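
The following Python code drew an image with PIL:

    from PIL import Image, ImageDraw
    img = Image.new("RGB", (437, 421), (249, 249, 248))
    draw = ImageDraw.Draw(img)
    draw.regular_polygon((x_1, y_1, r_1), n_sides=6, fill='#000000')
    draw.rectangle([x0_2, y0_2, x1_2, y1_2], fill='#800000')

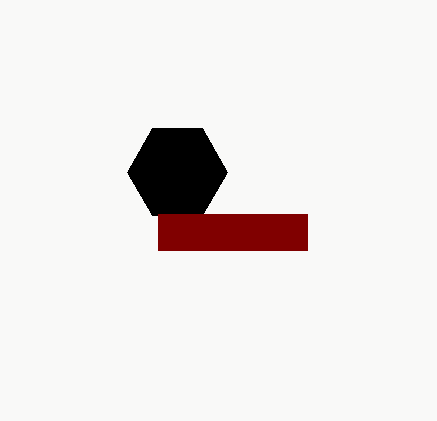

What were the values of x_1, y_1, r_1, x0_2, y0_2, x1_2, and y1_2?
x_1 = 177, y_1 = 172, r_1 = 50, x0_2 = 158, y0_2 = 214, x1_2 = 307, y1_2 = 250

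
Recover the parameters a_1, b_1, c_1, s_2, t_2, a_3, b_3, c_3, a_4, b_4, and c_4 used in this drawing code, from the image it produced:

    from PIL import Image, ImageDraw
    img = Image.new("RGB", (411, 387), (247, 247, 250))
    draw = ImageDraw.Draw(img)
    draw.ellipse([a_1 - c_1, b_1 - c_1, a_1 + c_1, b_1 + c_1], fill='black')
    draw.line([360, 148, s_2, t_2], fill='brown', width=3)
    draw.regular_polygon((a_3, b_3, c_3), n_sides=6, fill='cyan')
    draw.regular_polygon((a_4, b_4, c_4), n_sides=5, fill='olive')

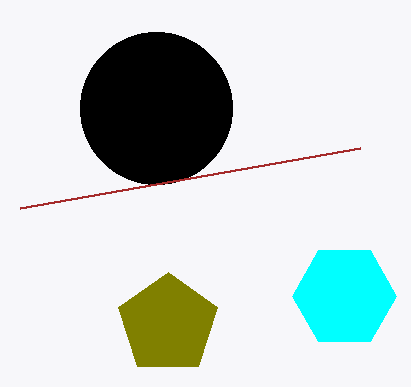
a_1 = 156, b_1 = 108, c_1 = 76, s_2 = 20, t_2 = 208, a_3 = 344, b_3 = 296, c_3 = 52, a_4 = 168, b_4 = 324, c_4 = 52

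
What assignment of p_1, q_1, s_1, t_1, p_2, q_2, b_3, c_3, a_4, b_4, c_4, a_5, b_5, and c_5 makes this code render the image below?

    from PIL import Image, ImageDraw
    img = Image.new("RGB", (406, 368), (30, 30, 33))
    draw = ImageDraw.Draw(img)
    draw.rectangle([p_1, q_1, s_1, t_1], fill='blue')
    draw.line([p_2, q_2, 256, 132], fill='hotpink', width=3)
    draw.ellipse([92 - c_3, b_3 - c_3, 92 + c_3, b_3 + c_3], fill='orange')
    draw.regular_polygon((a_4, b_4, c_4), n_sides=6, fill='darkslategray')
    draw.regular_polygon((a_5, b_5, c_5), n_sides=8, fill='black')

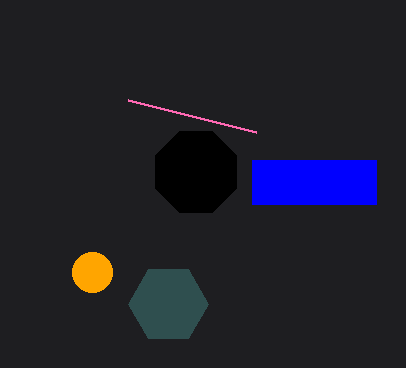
p_1 = 252
q_1 = 160
s_1 = 376
t_1 = 204
p_2 = 128
q_2 = 100
b_3 = 272
c_3 = 20
a_4 = 168
b_4 = 304
c_4 = 40
a_5 = 196
b_5 = 172
c_5 = 44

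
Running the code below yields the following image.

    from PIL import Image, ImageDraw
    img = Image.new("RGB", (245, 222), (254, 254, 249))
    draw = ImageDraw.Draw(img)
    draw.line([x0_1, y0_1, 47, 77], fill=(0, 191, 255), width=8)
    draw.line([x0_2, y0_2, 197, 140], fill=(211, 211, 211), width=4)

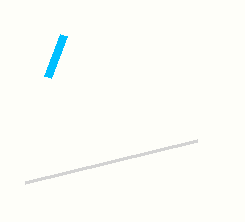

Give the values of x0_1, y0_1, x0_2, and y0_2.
x0_1 = 63; y0_1 = 35; x0_2 = 25; y0_2 = 182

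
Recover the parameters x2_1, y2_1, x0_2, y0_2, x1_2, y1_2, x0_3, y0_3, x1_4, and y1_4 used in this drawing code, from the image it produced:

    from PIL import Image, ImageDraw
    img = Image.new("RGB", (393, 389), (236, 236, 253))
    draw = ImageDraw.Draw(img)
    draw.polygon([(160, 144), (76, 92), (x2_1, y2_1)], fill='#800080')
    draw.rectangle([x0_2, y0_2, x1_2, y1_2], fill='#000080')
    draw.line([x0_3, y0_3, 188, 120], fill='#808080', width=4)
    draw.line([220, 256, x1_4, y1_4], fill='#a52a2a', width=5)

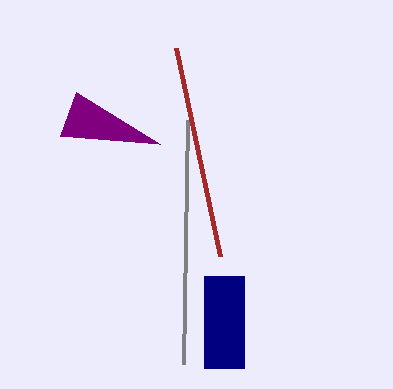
x2_1 = 60
y2_1 = 136
x0_2 = 204
y0_2 = 276
x1_2 = 244
y1_2 = 368
x0_3 = 184
y0_3 = 364
x1_4 = 176
y1_4 = 48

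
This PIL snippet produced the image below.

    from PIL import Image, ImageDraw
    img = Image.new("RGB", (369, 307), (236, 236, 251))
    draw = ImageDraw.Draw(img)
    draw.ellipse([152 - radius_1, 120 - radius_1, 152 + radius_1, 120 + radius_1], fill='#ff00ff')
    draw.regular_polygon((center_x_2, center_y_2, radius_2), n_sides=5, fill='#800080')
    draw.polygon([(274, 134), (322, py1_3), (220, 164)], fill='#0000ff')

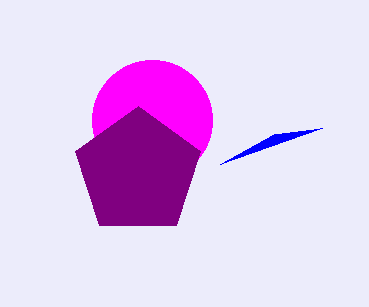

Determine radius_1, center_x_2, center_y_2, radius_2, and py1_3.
radius_1 = 60, center_x_2 = 138, center_y_2 = 172, radius_2 = 66, py1_3 = 128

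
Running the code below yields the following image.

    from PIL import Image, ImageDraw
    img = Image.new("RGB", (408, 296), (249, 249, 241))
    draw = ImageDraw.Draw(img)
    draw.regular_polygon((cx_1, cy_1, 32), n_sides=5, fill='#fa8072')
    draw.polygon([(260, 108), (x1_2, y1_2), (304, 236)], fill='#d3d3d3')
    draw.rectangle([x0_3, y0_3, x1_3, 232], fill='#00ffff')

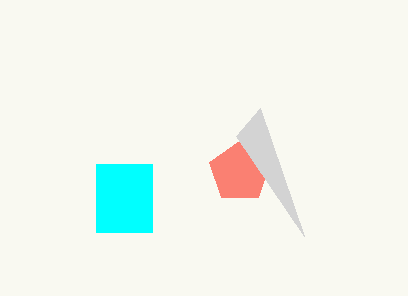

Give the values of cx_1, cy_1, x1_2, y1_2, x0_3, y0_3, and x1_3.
cx_1 = 240; cy_1 = 172; x1_2 = 236; y1_2 = 136; x0_3 = 96; y0_3 = 164; x1_3 = 152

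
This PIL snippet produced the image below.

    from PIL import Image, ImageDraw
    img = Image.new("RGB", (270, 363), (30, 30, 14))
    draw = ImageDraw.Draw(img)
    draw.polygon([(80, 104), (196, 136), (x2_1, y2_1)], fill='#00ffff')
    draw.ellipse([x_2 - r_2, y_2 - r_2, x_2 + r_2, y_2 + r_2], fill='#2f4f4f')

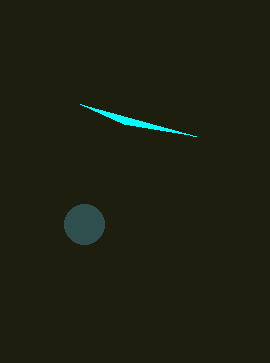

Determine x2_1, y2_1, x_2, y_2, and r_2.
x2_1 = 124
y2_1 = 124
x_2 = 84
y_2 = 224
r_2 = 20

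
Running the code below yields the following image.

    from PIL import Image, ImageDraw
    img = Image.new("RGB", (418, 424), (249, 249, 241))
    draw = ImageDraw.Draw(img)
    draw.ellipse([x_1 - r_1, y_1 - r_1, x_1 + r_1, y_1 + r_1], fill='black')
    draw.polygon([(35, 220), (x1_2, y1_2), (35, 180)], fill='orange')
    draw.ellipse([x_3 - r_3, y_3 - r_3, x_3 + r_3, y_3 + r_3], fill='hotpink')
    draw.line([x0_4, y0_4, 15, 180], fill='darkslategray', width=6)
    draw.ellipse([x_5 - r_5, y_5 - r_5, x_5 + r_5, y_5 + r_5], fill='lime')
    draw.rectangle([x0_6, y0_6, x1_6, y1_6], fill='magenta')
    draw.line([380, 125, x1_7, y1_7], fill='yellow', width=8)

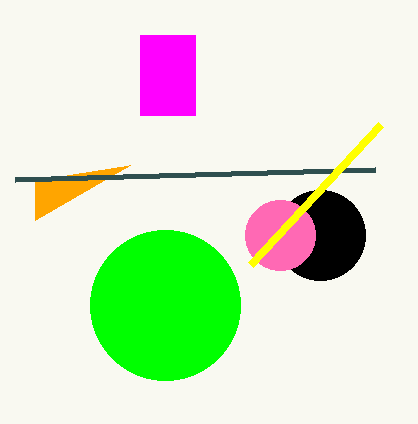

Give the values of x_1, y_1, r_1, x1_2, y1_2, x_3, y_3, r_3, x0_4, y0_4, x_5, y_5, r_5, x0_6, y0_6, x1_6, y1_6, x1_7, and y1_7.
x_1 = 320; y_1 = 235; r_1 = 45; x1_2 = 130; y1_2 = 165; x_3 = 280; y_3 = 235; r_3 = 35; x0_4 = 375; y0_4 = 170; x_5 = 165; y_5 = 305; r_5 = 75; x0_6 = 140; y0_6 = 35; x1_6 = 195; y1_6 = 115; x1_7 = 250; y1_7 = 265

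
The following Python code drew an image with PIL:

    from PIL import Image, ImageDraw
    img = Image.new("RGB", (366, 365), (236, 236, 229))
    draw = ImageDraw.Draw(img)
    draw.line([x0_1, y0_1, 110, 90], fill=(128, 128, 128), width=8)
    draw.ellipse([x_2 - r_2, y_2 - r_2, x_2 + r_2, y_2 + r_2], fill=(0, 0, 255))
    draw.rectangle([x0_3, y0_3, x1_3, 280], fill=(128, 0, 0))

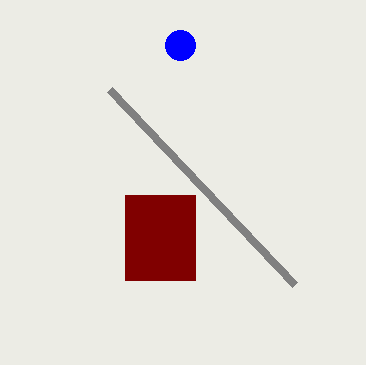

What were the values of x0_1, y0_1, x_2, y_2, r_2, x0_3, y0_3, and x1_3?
x0_1 = 295, y0_1 = 285, x_2 = 180, y_2 = 45, r_2 = 15, x0_3 = 125, y0_3 = 195, x1_3 = 195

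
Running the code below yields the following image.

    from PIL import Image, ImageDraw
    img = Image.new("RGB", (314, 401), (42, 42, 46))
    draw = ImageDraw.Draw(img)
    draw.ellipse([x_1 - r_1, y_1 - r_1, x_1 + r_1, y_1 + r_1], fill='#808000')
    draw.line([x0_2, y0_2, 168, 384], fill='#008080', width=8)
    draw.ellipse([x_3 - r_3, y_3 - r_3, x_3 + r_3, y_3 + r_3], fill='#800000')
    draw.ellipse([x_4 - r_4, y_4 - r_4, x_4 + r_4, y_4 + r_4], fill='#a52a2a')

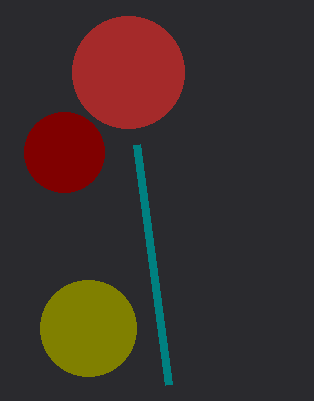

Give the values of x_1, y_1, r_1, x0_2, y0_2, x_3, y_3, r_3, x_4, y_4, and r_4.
x_1 = 88, y_1 = 328, r_1 = 48, x0_2 = 136, y0_2 = 144, x_3 = 64, y_3 = 152, r_3 = 40, x_4 = 128, y_4 = 72, r_4 = 56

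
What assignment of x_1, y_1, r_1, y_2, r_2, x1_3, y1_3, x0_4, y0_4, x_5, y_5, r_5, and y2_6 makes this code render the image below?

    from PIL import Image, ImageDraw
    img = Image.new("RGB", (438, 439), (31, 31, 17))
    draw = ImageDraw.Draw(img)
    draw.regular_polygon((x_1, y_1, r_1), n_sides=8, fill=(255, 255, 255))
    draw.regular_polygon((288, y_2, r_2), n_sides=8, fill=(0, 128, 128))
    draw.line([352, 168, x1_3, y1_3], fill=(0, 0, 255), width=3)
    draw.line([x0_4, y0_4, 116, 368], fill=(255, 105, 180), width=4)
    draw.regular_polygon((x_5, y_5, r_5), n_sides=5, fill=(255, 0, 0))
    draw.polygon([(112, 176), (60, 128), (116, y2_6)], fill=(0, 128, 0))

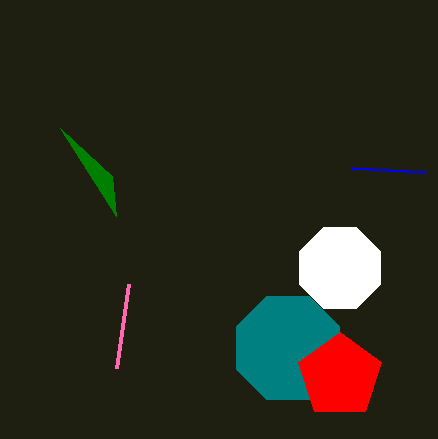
x_1 = 340, y_1 = 268, r_1 = 44, y_2 = 348, r_2 = 56, x1_3 = 424, y1_3 = 172, x0_4 = 128, y0_4 = 284, x_5 = 340, y_5 = 376, r_5 = 44, y2_6 = 216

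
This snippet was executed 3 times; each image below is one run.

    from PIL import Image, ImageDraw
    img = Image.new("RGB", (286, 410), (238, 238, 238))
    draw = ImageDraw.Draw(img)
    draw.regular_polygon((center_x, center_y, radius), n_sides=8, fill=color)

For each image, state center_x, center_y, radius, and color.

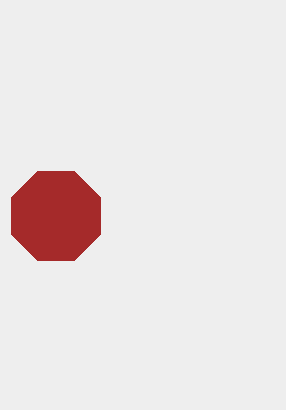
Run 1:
center_x = 56
center_y = 216
radius = 48
color = 'brown'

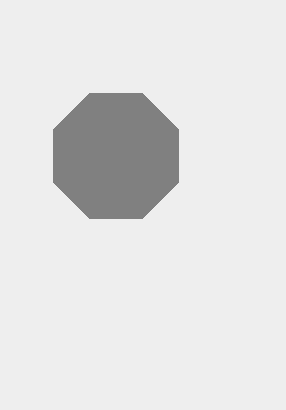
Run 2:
center_x = 116, center_y = 156, radius = 68, color = 'gray'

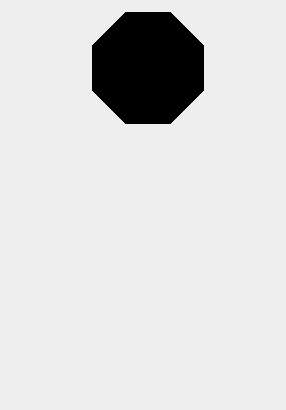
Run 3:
center_x = 148
center_y = 68
radius = 60
color = 'black'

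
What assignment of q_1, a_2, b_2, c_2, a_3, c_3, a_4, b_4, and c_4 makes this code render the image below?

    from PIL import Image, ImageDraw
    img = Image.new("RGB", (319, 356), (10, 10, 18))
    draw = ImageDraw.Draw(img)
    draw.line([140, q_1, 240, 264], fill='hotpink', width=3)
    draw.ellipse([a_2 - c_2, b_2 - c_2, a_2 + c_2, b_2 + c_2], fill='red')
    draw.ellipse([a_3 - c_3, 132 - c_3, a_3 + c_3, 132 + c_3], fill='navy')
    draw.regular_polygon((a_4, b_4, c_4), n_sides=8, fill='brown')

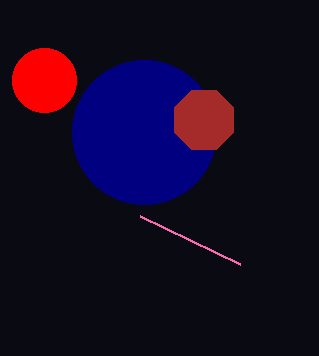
q_1 = 216, a_2 = 44, b_2 = 80, c_2 = 32, a_3 = 144, c_3 = 72, a_4 = 204, b_4 = 120, c_4 = 32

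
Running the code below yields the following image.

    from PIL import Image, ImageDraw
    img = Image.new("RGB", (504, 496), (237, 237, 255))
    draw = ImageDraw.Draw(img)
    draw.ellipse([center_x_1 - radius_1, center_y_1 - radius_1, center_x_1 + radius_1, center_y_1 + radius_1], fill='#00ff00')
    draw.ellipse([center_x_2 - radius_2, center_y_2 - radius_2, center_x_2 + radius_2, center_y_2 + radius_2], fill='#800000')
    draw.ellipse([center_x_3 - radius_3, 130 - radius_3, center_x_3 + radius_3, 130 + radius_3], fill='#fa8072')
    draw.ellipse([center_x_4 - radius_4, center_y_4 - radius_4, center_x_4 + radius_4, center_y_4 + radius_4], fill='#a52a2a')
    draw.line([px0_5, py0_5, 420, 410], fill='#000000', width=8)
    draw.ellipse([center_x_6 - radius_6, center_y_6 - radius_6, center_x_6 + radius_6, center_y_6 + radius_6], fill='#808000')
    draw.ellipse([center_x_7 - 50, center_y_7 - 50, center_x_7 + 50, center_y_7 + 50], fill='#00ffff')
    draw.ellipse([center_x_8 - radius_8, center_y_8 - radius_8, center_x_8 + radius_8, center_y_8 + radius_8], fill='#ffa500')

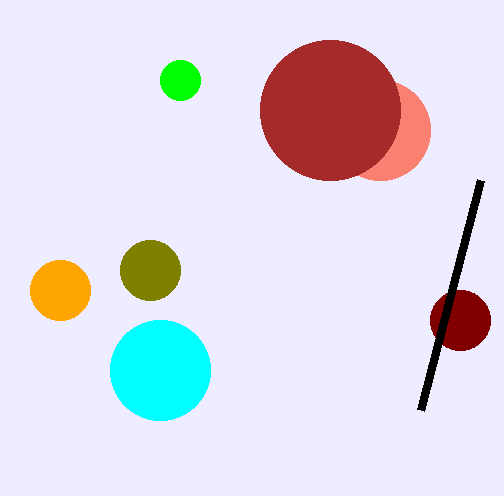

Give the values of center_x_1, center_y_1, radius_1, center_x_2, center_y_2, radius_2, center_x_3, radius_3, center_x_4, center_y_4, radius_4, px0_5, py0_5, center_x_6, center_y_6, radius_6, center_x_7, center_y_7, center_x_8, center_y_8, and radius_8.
center_x_1 = 180
center_y_1 = 80
radius_1 = 20
center_x_2 = 460
center_y_2 = 320
radius_2 = 30
center_x_3 = 380
radius_3 = 50
center_x_4 = 330
center_y_4 = 110
radius_4 = 70
px0_5 = 480
py0_5 = 180
center_x_6 = 150
center_y_6 = 270
radius_6 = 30
center_x_7 = 160
center_y_7 = 370
center_x_8 = 60
center_y_8 = 290
radius_8 = 30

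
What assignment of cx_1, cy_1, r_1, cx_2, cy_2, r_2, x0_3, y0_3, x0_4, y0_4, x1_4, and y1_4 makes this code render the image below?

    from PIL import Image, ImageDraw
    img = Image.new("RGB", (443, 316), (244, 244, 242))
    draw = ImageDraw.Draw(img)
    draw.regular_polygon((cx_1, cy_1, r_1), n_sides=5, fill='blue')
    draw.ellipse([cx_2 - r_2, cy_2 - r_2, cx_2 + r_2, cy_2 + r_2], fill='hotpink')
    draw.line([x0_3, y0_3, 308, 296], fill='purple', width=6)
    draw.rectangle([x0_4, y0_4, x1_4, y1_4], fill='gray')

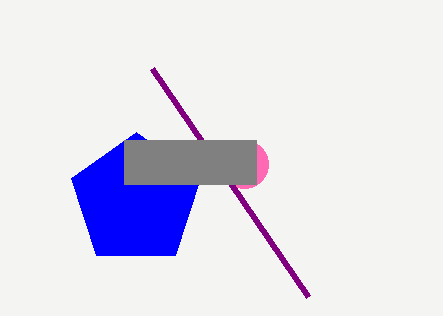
cx_1 = 136, cy_1 = 200, r_1 = 68, cx_2 = 244, cy_2 = 164, r_2 = 24, x0_3 = 152, y0_3 = 68, x0_4 = 124, y0_4 = 140, x1_4 = 256, y1_4 = 184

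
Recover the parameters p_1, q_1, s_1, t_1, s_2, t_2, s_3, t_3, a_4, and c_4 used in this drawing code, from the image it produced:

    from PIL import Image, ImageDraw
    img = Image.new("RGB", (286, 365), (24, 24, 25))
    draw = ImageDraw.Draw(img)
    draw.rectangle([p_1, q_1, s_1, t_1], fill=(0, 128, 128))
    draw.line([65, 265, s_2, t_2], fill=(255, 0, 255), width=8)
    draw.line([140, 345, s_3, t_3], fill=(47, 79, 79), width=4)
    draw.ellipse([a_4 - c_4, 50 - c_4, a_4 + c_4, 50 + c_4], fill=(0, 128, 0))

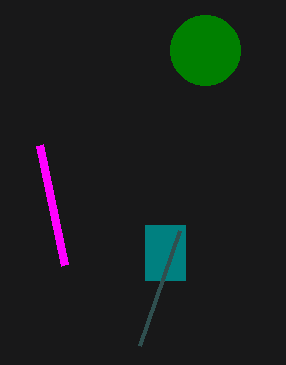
p_1 = 145
q_1 = 225
s_1 = 185
t_1 = 280
s_2 = 40
t_2 = 145
s_3 = 180
t_3 = 230
a_4 = 205
c_4 = 35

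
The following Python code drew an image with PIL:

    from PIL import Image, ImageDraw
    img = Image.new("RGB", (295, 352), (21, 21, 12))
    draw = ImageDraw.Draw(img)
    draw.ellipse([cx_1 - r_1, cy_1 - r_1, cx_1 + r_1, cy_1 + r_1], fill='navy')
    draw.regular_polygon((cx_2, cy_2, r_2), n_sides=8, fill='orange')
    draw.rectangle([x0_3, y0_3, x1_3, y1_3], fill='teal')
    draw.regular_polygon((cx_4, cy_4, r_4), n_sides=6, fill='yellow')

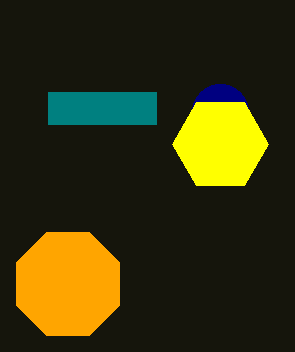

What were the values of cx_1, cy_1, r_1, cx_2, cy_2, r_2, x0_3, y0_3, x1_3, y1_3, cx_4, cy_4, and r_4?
cx_1 = 220
cy_1 = 112
r_1 = 28
cx_2 = 68
cy_2 = 284
r_2 = 56
x0_3 = 48
y0_3 = 92
x1_3 = 156
y1_3 = 124
cx_4 = 220
cy_4 = 144
r_4 = 48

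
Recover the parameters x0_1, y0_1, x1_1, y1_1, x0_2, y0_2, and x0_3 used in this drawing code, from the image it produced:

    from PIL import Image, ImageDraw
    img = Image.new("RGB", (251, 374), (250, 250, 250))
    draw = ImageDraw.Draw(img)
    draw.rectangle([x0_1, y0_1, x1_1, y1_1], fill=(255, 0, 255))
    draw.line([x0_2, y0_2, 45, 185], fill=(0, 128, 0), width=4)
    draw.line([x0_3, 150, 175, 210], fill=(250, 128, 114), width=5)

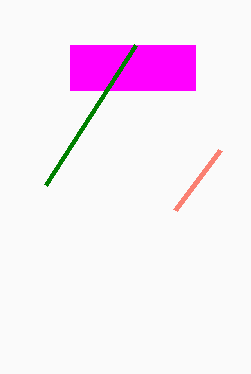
x0_1 = 70, y0_1 = 45, x1_1 = 195, y1_1 = 90, x0_2 = 135, y0_2 = 45, x0_3 = 220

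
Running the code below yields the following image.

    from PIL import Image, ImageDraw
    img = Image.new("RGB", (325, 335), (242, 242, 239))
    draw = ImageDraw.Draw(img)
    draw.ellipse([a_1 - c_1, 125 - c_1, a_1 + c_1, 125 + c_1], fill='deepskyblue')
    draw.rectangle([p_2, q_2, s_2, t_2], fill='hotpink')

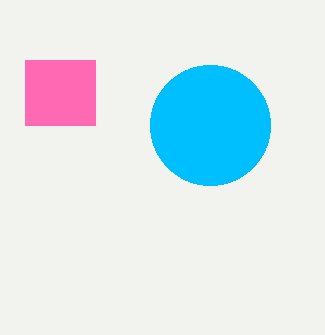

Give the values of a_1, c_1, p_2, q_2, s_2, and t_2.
a_1 = 210, c_1 = 60, p_2 = 25, q_2 = 60, s_2 = 95, t_2 = 125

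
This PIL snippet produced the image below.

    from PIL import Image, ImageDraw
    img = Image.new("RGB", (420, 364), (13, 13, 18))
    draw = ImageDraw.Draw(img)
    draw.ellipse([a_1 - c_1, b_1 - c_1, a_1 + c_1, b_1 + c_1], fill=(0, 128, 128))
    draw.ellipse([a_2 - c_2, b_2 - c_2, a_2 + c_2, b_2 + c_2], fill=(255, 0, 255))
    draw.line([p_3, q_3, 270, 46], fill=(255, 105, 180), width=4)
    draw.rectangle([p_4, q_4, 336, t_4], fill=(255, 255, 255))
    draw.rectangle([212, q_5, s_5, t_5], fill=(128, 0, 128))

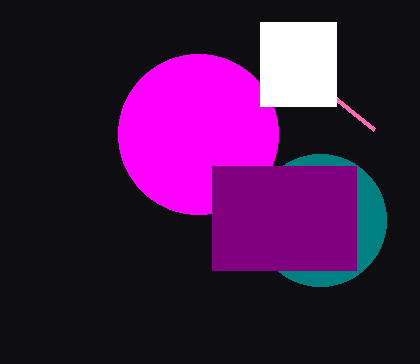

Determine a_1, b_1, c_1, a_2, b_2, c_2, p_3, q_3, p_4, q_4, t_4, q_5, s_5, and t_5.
a_1 = 320, b_1 = 220, c_1 = 66, a_2 = 198, b_2 = 134, c_2 = 80, p_3 = 374, q_3 = 130, p_4 = 260, q_4 = 22, t_4 = 106, q_5 = 166, s_5 = 356, t_5 = 270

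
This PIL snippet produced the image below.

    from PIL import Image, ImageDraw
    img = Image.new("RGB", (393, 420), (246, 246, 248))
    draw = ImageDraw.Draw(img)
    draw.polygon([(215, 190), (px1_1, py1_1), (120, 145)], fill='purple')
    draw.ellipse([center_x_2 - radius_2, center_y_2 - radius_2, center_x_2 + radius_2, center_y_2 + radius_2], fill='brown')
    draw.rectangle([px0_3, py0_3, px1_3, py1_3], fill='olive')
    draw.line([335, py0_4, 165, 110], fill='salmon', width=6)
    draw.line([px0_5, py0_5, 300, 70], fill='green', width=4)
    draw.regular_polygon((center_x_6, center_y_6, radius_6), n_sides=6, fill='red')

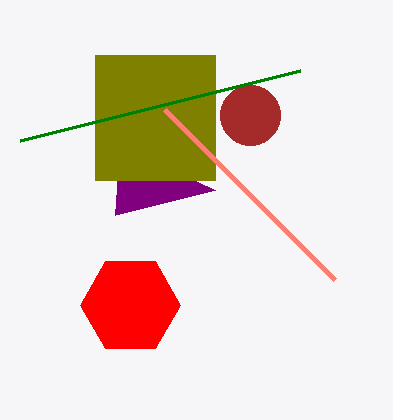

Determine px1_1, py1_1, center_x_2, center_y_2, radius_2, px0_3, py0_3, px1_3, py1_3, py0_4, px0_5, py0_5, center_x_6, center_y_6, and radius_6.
px1_1 = 115; py1_1 = 215; center_x_2 = 250; center_y_2 = 115; radius_2 = 30; px0_3 = 95; py0_3 = 55; px1_3 = 215; py1_3 = 180; py0_4 = 280; px0_5 = 20; py0_5 = 140; center_x_6 = 130; center_y_6 = 305; radius_6 = 50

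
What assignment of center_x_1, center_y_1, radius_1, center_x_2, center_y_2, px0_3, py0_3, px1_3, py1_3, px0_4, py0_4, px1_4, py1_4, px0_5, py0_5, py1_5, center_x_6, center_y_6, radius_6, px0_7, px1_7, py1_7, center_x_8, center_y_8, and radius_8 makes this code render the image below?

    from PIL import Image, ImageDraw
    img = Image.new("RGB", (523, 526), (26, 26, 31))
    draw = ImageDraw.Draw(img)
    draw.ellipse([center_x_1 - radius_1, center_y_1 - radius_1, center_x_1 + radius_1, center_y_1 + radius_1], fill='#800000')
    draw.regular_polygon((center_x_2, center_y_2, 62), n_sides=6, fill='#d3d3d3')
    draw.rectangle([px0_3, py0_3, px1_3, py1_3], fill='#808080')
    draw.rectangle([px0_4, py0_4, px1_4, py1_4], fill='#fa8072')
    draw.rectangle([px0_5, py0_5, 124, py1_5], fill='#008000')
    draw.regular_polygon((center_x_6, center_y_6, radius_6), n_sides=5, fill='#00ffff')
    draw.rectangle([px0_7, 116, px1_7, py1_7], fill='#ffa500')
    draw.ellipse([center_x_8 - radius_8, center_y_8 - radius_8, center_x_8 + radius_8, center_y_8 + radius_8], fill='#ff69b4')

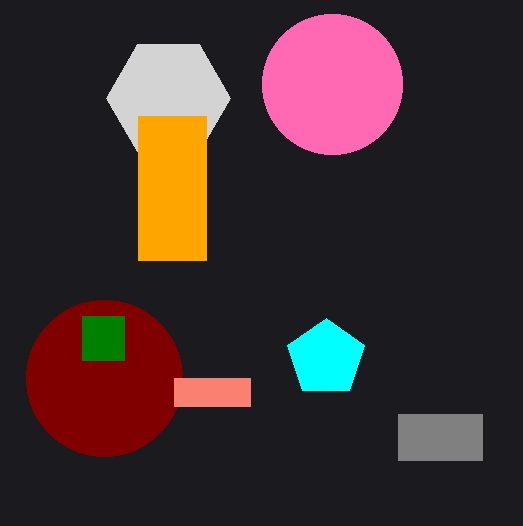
center_x_1 = 104
center_y_1 = 378
radius_1 = 78
center_x_2 = 168
center_y_2 = 98
px0_3 = 398
py0_3 = 414
px1_3 = 482
py1_3 = 460
px0_4 = 174
py0_4 = 378
px1_4 = 250
py1_4 = 406
px0_5 = 82
py0_5 = 316
py1_5 = 360
center_x_6 = 326
center_y_6 = 358
radius_6 = 40
px0_7 = 138
px1_7 = 206
py1_7 = 260
center_x_8 = 332
center_y_8 = 84
radius_8 = 70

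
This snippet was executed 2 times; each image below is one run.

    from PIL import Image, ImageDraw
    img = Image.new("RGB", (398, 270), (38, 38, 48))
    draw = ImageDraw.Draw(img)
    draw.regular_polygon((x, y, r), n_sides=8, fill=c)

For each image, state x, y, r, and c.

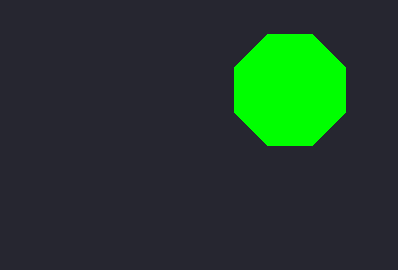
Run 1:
x = 290; y = 90; r = 60; c = 'lime'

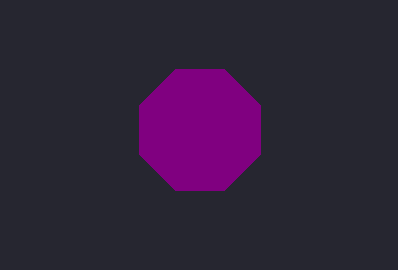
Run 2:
x = 200
y = 130
r = 65
c = 'purple'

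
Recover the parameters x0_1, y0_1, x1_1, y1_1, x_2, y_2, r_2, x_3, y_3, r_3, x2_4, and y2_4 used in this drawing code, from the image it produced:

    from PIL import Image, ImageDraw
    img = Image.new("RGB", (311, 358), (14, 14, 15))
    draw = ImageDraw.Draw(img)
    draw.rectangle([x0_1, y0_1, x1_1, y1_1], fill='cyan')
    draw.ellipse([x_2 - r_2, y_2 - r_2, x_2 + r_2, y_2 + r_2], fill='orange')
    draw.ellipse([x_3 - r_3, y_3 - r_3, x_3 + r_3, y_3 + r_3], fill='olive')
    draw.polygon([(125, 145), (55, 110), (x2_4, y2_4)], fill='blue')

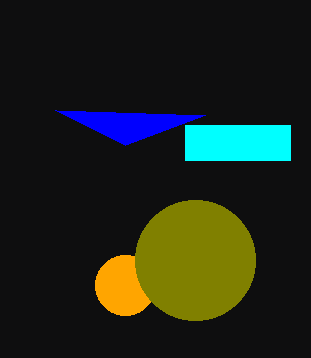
x0_1 = 185
y0_1 = 125
x1_1 = 290
y1_1 = 160
x_2 = 125
y_2 = 285
r_2 = 30
x_3 = 195
y_3 = 260
r_3 = 60
x2_4 = 205
y2_4 = 115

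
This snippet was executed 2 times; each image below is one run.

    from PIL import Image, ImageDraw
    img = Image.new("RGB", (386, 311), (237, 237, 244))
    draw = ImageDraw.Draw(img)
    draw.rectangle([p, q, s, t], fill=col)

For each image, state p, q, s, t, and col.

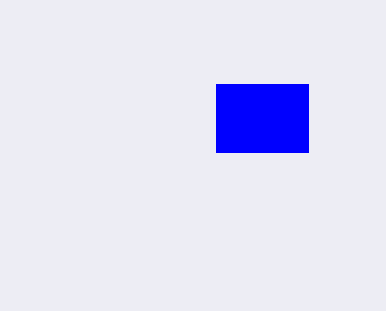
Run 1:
p = 216
q = 84
s = 308
t = 152
col = 'blue'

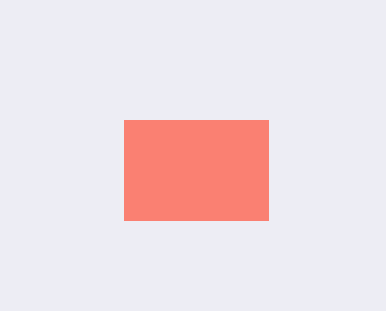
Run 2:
p = 124
q = 120
s = 268
t = 220
col = 'salmon'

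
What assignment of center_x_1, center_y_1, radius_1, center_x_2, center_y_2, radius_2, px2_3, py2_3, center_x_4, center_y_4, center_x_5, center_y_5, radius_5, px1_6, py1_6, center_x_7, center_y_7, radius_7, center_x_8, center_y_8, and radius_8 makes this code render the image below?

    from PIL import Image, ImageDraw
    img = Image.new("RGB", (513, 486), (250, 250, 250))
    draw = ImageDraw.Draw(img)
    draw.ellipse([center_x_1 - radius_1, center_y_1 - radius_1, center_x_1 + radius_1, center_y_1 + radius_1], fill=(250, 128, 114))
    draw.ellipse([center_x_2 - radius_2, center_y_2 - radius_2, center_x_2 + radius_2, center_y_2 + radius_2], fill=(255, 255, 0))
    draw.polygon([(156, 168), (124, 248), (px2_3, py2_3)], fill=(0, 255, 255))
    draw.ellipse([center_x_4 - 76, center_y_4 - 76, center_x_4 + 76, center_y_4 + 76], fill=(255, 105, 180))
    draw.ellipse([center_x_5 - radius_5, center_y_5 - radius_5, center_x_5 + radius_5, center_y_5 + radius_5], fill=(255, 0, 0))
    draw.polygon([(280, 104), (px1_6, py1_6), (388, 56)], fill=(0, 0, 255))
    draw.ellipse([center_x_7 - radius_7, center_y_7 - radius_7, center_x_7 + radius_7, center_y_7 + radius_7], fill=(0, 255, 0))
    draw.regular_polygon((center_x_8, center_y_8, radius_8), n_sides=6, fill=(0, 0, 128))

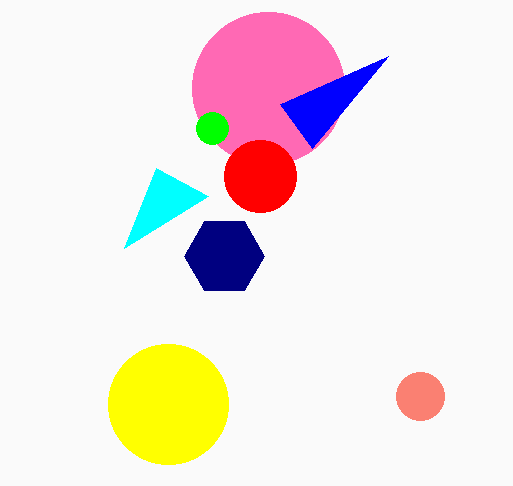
center_x_1 = 420, center_y_1 = 396, radius_1 = 24, center_x_2 = 168, center_y_2 = 404, radius_2 = 60, px2_3 = 208, py2_3 = 196, center_x_4 = 268, center_y_4 = 88, center_x_5 = 260, center_y_5 = 176, radius_5 = 36, px1_6 = 312, py1_6 = 148, center_x_7 = 212, center_y_7 = 128, radius_7 = 16, center_x_8 = 224, center_y_8 = 256, radius_8 = 40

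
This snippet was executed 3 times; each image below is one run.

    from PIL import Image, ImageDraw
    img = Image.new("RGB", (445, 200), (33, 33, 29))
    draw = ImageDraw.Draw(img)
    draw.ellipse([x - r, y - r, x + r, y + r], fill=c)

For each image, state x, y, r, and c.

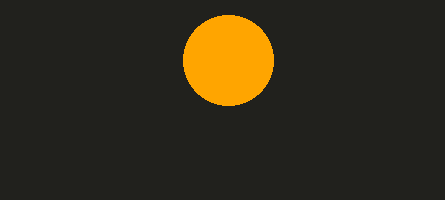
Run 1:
x = 228
y = 60
r = 45
c = 'orange'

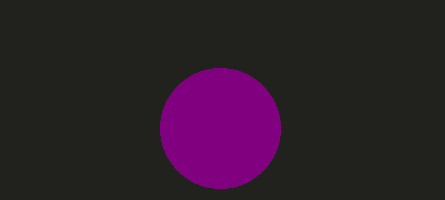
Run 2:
x = 220, y = 128, r = 60, c = 'purple'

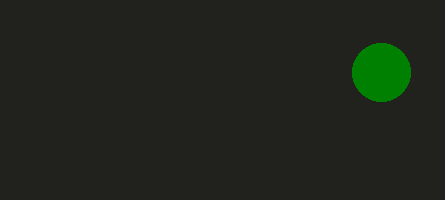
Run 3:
x = 381; y = 72; r = 29; c = 'green'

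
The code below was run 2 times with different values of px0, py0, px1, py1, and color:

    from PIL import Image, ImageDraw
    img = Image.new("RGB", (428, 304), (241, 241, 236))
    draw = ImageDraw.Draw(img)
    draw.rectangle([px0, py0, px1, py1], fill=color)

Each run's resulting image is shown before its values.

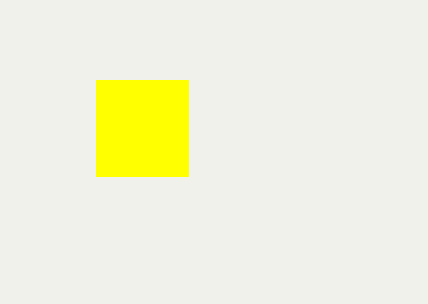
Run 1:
px0 = 96, py0 = 80, px1 = 188, py1 = 176, color = 'yellow'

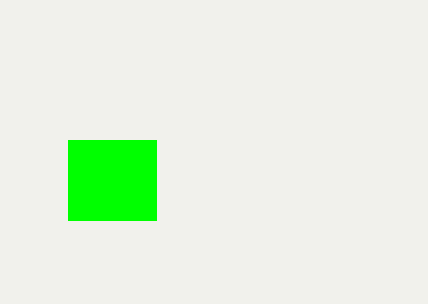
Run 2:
px0 = 68; py0 = 140; px1 = 156; py1 = 220; color = 'lime'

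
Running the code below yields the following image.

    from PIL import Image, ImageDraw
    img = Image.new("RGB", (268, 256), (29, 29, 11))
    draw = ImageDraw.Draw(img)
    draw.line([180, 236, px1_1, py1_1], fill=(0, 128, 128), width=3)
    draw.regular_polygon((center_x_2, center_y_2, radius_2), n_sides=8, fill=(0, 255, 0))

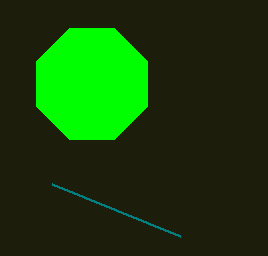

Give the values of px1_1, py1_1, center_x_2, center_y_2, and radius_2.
px1_1 = 52
py1_1 = 184
center_x_2 = 92
center_y_2 = 84
radius_2 = 60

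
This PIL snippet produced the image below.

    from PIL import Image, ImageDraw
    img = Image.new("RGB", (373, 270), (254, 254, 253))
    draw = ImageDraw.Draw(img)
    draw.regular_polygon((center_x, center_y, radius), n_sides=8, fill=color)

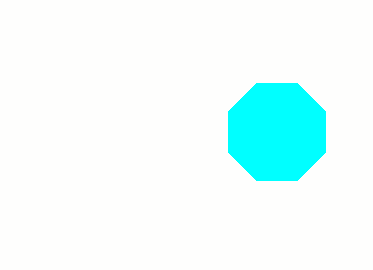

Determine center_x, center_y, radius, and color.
center_x = 277
center_y = 132
radius = 53
color = 'cyan'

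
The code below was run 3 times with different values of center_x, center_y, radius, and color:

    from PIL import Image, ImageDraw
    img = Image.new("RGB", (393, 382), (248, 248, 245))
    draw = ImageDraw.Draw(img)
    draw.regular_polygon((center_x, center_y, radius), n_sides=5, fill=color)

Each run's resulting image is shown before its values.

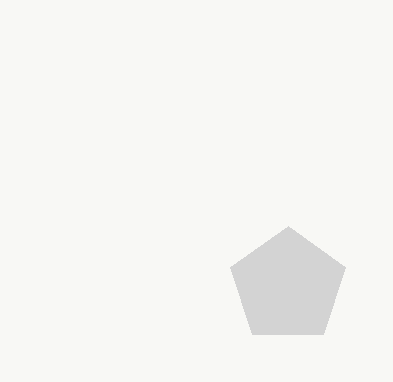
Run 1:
center_x = 288, center_y = 286, radius = 60, color = 'lightgray'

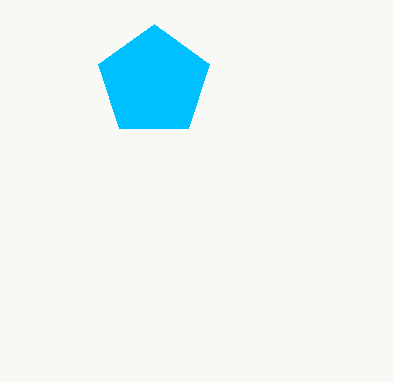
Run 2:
center_x = 154, center_y = 82, radius = 58, color = 'deepskyblue'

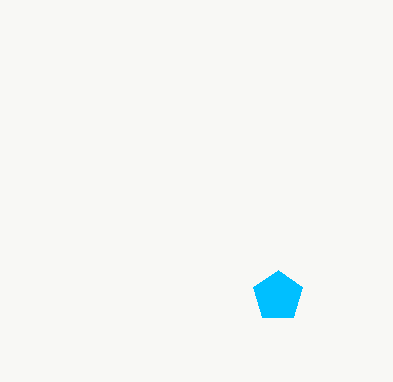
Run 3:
center_x = 278
center_y = 296
radius = 26
color = 'deepskyblue'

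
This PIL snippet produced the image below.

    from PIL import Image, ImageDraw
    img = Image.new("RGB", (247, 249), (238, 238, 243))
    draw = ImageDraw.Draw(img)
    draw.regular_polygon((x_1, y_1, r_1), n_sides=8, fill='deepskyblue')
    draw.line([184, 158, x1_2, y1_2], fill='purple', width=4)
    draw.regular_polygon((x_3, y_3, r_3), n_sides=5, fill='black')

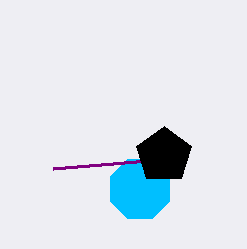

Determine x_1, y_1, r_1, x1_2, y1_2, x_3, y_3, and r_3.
x_1 = 140
y_1 = 189
r_1 = 32
x1_2 = 53
y1_2 = 169
x_3 = 164
y_3 = 155
r_3 = 29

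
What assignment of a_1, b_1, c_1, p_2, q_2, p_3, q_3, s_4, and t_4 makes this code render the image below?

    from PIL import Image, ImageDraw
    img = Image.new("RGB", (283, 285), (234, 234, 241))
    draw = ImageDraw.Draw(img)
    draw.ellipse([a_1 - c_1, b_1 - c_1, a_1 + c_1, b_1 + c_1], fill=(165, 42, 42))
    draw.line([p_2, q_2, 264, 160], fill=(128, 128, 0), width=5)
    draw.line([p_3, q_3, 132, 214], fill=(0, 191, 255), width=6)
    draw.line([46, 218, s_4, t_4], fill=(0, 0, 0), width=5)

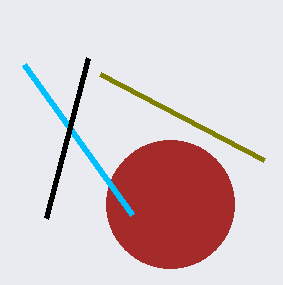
a_1 = 170, b_1 = 204, c_1 = 64, p_2 = 100, q_2 = 74, p_3 = 24, q_3 = 64, s_4 = 88, t_4 = 58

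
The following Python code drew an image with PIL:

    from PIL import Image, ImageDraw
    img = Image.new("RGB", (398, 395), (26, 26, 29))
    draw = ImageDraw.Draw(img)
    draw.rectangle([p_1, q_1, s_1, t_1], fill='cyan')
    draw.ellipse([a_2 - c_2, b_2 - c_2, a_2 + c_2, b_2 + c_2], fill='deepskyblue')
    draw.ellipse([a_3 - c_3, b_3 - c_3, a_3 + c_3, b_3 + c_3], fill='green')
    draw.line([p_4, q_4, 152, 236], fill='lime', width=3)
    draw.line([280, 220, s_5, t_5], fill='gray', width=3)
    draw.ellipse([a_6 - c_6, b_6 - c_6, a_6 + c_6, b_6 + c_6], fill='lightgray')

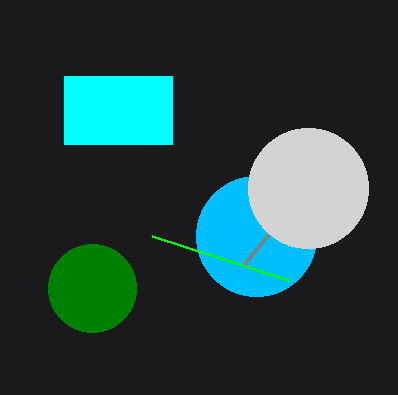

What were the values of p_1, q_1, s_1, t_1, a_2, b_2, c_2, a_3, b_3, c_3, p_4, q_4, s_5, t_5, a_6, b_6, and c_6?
p_1 = 64; q_1 = 76; s_1 = 172; t_1 = 144; a_2 = 256; b_2 = 236; c_2 = 60; a_3 = 92; b_3 = 288; c_3 = 44; p_4 = 288; q_4 = 280; s_5 = 244; t_5 = 264; a_6 = 308; b_6 = 188; c_6 = 60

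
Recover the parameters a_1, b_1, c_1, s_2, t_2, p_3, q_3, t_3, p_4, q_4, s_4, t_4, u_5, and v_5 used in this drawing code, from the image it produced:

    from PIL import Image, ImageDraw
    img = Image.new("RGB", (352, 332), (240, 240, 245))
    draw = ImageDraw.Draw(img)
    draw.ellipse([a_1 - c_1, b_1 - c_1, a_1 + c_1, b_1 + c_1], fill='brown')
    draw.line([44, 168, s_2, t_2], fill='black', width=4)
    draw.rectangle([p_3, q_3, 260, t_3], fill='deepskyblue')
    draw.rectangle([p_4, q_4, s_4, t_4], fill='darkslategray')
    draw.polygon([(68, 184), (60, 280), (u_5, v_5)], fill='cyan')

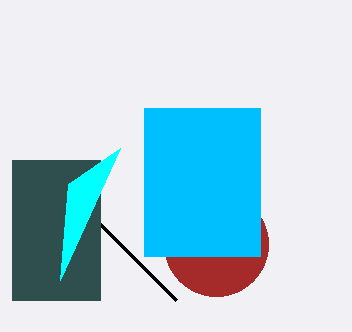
a_1 = 216; b_1 = 244; c_1 = 52; s_2 = 176; t_2 = 300; p_3 = 144; q_3 = 108; t_3 = 256; p_4 = 12; q_4 = 160; s_4 = 100; t_4 = 300; u_5 = 120; v_5 = 148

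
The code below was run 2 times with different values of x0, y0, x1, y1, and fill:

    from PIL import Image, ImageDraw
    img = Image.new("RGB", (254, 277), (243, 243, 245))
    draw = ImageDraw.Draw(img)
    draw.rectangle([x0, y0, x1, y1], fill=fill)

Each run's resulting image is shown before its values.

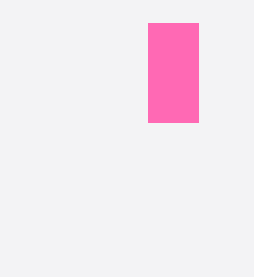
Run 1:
x0 = 148
y0 = 23
x1 = 198
y1 = 122
fill = 'hotpink'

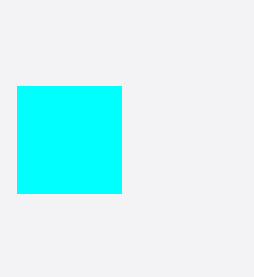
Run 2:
x0 = 17, y0 = 86, x1 = 121, y1 = 193, fill = 'cyan'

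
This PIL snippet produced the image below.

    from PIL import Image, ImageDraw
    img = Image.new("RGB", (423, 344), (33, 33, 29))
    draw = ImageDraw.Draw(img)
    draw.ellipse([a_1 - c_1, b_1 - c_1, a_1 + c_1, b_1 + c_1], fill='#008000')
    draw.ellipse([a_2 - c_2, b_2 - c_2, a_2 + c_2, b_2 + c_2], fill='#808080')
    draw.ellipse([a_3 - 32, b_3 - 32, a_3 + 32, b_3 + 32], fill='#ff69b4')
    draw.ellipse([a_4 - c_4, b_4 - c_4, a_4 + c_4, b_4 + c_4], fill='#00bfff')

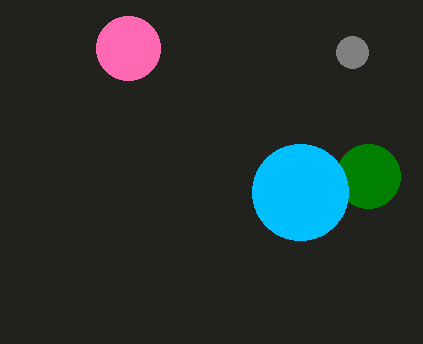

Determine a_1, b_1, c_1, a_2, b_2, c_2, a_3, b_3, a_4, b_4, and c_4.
a_1 = 368, b_1 = 176, c_1 = 32, a_2 = 352, b_2 = 52, c_2 = 16, a_3 = 128, b_3 = 48, a_4 = 300, b_4 = 192, c_4 = 48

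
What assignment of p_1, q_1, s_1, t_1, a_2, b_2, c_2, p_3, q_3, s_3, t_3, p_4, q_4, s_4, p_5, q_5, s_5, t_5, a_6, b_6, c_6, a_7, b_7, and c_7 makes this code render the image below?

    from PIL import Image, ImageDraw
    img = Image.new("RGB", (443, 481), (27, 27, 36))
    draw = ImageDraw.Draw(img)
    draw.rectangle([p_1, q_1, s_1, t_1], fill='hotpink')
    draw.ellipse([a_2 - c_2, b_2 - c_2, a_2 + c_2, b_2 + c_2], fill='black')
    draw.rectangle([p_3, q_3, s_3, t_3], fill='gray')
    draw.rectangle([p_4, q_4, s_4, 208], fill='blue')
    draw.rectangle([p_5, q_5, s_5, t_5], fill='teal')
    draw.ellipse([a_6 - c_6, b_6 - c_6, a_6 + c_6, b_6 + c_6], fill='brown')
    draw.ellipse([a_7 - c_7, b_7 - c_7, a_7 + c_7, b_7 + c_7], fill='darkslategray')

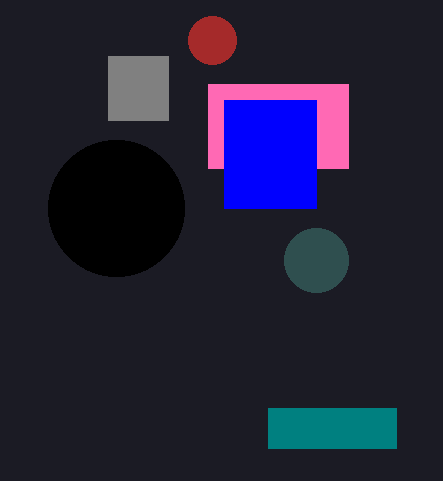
p_1 = 208
q_1 = 84
s_1 = 348
t_1 = 168
a_2 = 116
b_2 = 208
c_2 = 68
p_3 = 108
q_3 = 56
s_3 = 168
t_3 = 120
p_4 = 224
q_4 = 100
s_4 = 316
p_5 = 268
q_5 = 408
s_5 = 396
t_5 = 448
a_6 = 212
b_6 = 40
c_6 = 24
a_7 = 316
b_7 = 260
c_7 = 32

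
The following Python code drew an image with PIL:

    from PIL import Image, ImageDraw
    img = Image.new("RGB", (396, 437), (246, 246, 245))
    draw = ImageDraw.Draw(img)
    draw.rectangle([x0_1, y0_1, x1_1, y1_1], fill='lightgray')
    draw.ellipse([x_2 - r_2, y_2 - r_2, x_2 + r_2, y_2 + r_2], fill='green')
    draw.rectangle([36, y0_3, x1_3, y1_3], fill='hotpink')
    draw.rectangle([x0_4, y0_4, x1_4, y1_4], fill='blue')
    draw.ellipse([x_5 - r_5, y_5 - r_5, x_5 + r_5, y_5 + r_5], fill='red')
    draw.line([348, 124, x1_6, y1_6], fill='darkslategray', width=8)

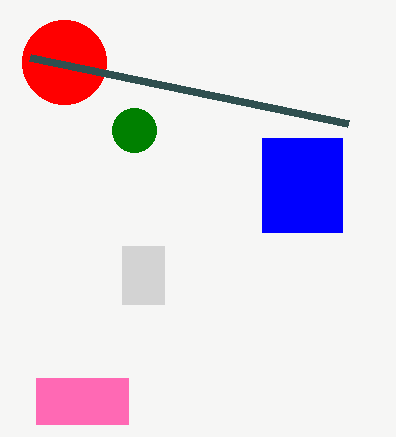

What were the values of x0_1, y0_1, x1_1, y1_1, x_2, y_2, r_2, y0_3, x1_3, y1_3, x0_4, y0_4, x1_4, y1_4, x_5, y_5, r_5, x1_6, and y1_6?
x0_1 = 122
y0_1 = 246
x1_1 = 164
y1_1 = 304
x_2 = 134
y_2 = 130
r_2 = 22
y0_3 = 378
x1_3 = 128
y1_3 = 424
x0_4 = 262
y0_4 = 138
x1_4 = 342
y1_4 = 232
x_5 = 64
y_5 = 62
r_5 = 42
x1_6 = 30
y1_6 = 58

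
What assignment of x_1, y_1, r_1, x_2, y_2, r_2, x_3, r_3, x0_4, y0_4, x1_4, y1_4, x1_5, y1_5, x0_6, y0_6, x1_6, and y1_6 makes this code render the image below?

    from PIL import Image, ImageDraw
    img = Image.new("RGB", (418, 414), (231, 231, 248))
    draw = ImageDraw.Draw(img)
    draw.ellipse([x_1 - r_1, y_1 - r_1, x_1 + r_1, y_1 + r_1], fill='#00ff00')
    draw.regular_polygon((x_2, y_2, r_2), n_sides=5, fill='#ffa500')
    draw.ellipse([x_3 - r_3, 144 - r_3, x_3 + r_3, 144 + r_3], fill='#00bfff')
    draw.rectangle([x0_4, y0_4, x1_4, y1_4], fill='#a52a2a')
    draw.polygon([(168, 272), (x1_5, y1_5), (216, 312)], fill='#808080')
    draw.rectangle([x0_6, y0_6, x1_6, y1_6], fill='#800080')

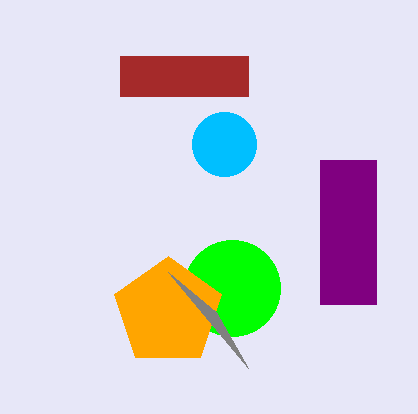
x_1 = 232
y_1 = 288
r_1 = 48
x_2 = 168
y_2 = 312
r_2 = 56
x_3 = 224
r_3 = 32
x0_4 = 120
y0_4 = 56
x1_4 = 248
y1_4 = 96
x1_5 = 248
y1_5 = 368
x0_6 = 320
y0_6 = 160
x1_6 = 376
y1_6 = 304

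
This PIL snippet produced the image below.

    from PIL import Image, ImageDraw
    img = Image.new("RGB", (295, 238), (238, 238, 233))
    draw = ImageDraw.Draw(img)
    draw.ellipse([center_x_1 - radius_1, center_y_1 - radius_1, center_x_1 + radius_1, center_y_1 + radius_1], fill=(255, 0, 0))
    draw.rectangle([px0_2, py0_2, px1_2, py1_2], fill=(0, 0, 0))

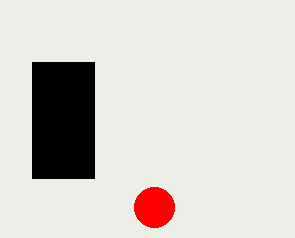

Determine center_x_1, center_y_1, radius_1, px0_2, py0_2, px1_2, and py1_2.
center_x_1 = 154
center_y_1 = 207
radius_1 = 20
px0_2 = 32
py0_2 = 62
px1_2 = 94
py1_2 = 178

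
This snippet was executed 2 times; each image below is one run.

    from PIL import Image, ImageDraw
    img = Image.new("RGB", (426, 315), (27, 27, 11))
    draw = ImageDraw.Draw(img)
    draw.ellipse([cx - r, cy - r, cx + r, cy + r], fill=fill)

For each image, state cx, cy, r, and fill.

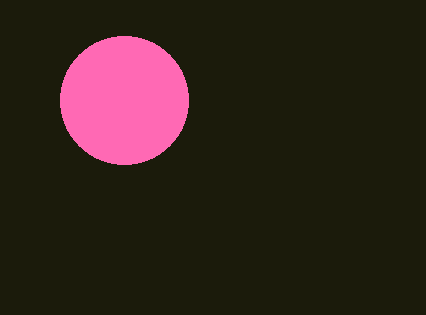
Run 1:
cx = 124, cy = 100, r = 64, fill = 'hotpink'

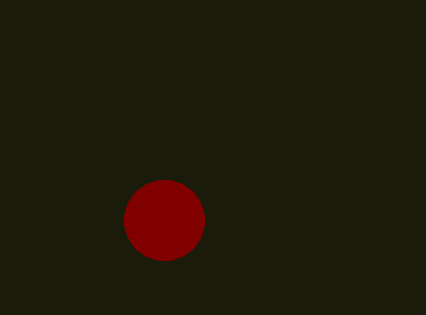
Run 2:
cx = 164; cy = 220; r = 40; fill = 'maroon'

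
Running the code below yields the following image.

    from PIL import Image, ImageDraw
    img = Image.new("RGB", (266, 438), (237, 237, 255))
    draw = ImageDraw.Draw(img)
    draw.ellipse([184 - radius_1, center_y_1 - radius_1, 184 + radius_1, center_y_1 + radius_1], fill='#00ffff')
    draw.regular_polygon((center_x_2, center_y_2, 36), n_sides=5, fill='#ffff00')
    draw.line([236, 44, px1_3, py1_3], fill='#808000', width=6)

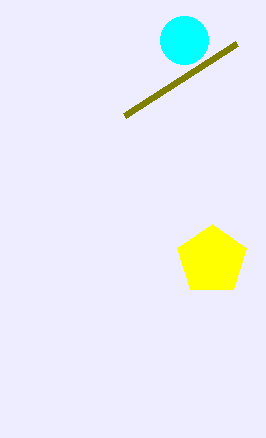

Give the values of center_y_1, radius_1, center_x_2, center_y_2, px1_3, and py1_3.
center_y_1 = 40; radius_1 = 24; center_x_2 = 212; center_y_2 = 260; px1_3 = 124; py1_3 = 116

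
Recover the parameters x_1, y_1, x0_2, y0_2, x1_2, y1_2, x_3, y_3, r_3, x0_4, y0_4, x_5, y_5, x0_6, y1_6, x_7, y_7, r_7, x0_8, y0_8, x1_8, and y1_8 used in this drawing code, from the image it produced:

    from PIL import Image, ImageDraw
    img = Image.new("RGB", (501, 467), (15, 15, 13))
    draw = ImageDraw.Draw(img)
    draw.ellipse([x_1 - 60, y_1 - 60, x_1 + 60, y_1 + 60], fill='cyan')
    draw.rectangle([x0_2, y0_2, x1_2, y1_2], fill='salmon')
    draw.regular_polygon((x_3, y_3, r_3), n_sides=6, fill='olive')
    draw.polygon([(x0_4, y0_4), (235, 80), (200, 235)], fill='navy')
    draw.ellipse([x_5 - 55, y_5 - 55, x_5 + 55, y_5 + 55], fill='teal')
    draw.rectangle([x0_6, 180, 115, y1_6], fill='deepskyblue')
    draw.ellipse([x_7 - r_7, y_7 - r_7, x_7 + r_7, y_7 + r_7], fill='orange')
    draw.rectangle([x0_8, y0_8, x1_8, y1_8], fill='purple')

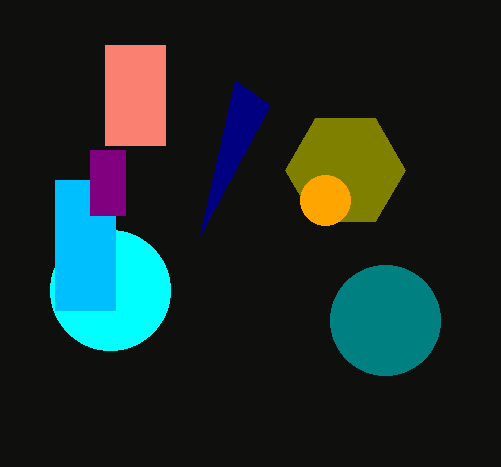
x_1 = 110, y_1 = 290, x0_2 = 105, y0_2 = 45, x1_2 = 165, y1_2 = 145, x_3 = 345, y_3 = 170, r_3 = 60, x0_4 = 270, y0_4 = 105, x_5 = 385, y_5 = 320, x0_6 = 55, y1_6 = 310, x_7 = 325, y_7 = 200, r_7 = 25, x0_8 = 90, y0_8 = 150, x1_8 = 125, y1_8 = 215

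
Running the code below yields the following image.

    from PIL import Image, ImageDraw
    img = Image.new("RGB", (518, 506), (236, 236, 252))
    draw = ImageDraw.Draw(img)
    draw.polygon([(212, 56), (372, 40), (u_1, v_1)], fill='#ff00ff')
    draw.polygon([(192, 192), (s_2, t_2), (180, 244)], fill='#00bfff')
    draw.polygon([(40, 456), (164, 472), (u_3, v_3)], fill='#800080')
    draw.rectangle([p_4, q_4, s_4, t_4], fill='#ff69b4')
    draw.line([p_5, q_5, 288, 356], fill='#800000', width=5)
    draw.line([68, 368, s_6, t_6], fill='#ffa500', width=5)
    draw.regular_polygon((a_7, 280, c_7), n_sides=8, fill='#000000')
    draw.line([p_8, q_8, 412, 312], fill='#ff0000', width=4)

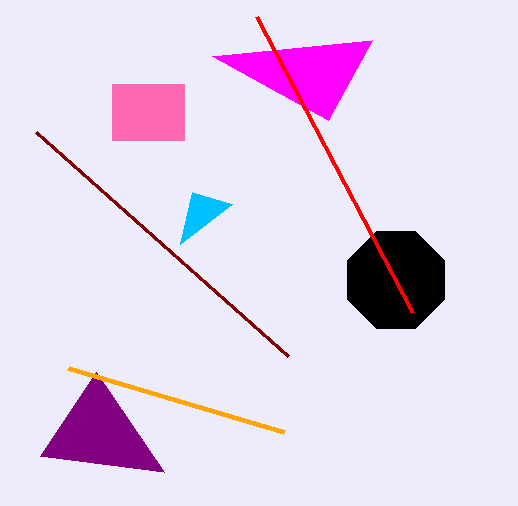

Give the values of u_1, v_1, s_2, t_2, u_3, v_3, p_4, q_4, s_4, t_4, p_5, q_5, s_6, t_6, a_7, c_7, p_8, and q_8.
u_1 = 328, v_1 = 120, s_2 = 232, t_2 = 204, u_3 = 96, v_3 = 372, p_4 = 112, q_4 = 84, s_4 = 184, t_4 = 140, p_5 = 36, q_5 = 132, s_6 = 284, t_6 = 432, a_7 = 396, c_7 = 52, p_8 = 256, q_8 = 16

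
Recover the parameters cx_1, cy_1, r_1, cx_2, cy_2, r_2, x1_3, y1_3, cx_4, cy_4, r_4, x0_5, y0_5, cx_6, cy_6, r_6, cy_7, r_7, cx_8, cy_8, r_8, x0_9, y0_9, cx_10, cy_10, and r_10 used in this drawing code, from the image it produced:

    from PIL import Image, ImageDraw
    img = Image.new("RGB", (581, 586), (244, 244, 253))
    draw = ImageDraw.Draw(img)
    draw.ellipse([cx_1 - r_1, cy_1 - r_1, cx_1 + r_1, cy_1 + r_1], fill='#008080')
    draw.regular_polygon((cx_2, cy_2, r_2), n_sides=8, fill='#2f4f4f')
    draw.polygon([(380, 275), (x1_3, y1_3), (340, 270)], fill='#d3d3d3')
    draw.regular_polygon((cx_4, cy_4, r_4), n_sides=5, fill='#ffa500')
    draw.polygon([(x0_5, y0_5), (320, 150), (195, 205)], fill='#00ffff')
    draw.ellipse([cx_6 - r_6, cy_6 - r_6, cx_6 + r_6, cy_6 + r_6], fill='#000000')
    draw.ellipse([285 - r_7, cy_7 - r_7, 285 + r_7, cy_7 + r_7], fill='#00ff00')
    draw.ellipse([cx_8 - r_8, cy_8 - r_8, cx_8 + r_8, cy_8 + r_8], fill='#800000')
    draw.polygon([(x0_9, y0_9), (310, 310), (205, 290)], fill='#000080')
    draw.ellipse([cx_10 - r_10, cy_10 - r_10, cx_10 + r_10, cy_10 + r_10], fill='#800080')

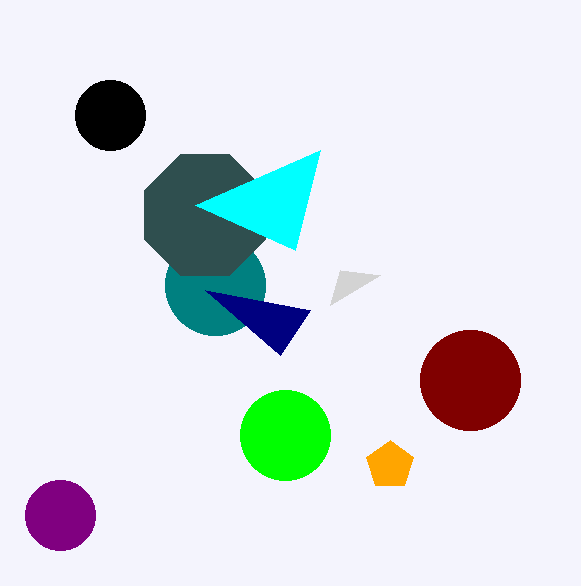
cx_1 = 215
cy_1 = 285
r_1 = 50
cx_2 = 205
cy_2 = 215
r_2 = 65
x1_3 = 330
y1_3 = 305
cx_4 = 390
cy_4 = 465
r_4 = 25
x0_5 = 295
y0_5 = 250
cx_6 = 110
cy_6 = 115
r_6 = 35
cy_7 = 435
r_7 = 45
cx_8 = 470
cy_8 = 380
r_8 = 50
x0_9 = 280
y0_9 = 355
cx_10 = 60
cy_10 = 515
r_10 = 35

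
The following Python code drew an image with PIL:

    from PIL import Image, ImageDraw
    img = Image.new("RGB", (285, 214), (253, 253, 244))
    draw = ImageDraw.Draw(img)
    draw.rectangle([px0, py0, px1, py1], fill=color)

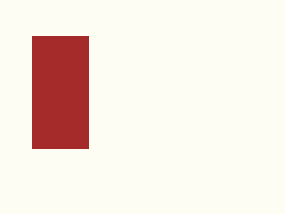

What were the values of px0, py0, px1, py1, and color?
px0 = 32, py0 = 36, px1 = 88, py1 = 148, color = 'brown'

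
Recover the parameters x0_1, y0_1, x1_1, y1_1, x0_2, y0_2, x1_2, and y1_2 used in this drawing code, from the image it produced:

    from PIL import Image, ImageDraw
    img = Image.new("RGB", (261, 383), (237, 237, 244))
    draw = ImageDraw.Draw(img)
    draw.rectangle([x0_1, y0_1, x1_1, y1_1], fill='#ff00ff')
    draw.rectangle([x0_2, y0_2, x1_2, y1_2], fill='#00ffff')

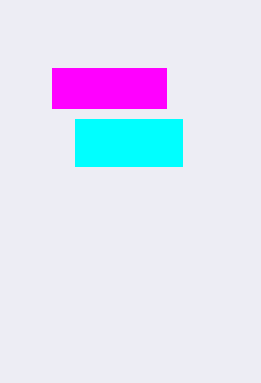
x0_1 = 52, y0_1 = 68, x1_1 = 166, y1_1 = 108, x0_2 = 75, y0_2 = 119, x1_2 = 182, y1_2 = 166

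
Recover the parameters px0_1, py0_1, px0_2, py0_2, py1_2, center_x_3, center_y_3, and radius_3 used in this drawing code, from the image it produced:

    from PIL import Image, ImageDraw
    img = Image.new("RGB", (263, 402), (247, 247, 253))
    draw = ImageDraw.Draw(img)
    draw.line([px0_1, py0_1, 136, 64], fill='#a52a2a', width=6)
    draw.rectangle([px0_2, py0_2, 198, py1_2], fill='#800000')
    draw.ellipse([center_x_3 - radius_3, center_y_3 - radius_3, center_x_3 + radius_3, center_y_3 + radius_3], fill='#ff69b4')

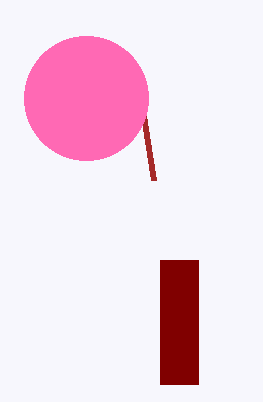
px0_1 = 154, py0_1 = 180, px0_2 = 160, py0_2 = 260, py1_2 = 384, center_x_3 = 86, center_y_3 = 98, radius_3 = 62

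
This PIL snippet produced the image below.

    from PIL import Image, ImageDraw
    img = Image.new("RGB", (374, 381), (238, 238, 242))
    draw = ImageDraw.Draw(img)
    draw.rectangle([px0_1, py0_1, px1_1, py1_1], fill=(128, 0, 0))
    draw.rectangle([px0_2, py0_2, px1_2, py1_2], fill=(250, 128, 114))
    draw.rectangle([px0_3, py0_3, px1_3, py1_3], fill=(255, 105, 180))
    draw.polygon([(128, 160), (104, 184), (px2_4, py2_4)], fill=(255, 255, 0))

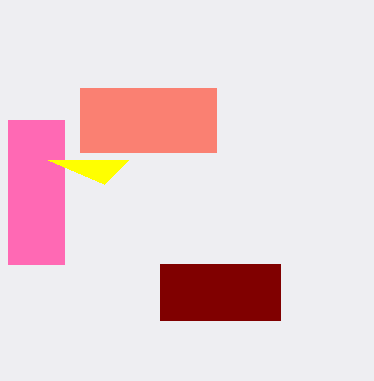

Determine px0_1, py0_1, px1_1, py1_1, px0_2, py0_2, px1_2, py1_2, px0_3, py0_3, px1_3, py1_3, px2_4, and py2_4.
px0_1 = 160; py0_1 = 264; px1_1 = 280; py1_1 = 320; px0_2 = 80; py0_2 = 88; px1_2 = 216; py1_2 = 152; px0_3 = 8; py0_3 = 120; px1_3 = 64; py1_3 = 264; px2_4 = 48; py2_4 = 160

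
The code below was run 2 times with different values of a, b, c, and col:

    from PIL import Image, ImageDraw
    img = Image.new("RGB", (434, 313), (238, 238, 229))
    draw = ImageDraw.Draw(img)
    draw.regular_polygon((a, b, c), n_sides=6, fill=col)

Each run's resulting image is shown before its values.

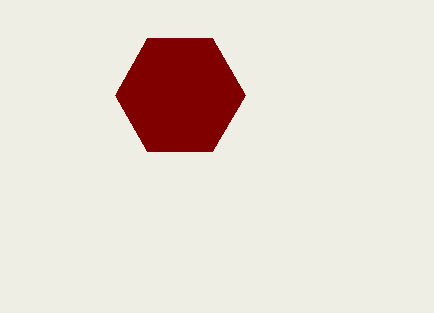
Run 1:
a = 180; b = 95; c = 65; col = 'maroon'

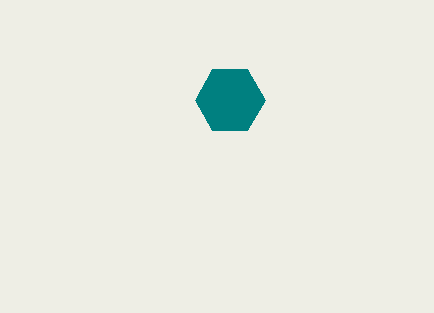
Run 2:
a = 230; b = 100; c = 35; col = 'teal'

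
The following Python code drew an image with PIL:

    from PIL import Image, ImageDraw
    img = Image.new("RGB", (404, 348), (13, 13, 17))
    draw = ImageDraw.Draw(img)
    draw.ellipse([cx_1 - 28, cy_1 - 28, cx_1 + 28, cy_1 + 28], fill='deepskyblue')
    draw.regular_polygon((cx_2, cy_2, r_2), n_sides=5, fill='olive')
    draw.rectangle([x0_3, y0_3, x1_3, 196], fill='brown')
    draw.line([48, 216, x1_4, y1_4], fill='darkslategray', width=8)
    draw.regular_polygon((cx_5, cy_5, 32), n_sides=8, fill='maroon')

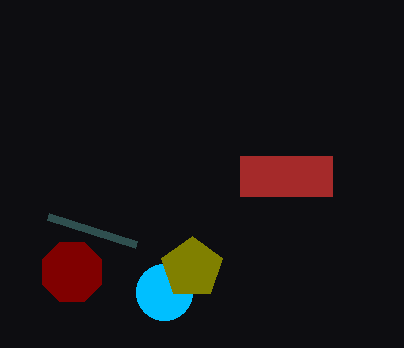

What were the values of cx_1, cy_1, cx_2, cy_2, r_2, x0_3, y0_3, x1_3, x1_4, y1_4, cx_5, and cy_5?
cx_1 = 164
cy_1 = 292
cx_2 = 192
cy_2 = 268
r_2 = 32
x0_3 = 240
y0_3 = 156
x1_3 = 332
x1_4 = 136
y1_4 = 244
cx_5 = 72
cy_5 = 272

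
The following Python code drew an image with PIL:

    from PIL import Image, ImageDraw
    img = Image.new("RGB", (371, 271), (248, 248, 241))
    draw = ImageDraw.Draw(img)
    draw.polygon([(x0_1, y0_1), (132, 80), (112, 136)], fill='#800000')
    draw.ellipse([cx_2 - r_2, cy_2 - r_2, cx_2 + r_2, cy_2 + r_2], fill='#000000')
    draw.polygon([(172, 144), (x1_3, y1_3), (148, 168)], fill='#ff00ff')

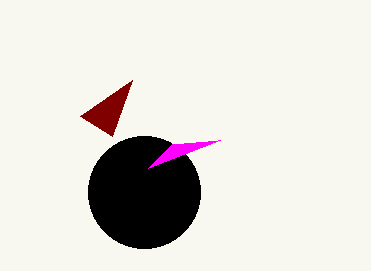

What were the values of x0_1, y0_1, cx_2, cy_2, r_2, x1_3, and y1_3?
x0_1 = 80; y0_1 = 116; cx_2 = 144; cy_2 = 192; r_2 = 56; x1_3 = 220; y1_3 = 140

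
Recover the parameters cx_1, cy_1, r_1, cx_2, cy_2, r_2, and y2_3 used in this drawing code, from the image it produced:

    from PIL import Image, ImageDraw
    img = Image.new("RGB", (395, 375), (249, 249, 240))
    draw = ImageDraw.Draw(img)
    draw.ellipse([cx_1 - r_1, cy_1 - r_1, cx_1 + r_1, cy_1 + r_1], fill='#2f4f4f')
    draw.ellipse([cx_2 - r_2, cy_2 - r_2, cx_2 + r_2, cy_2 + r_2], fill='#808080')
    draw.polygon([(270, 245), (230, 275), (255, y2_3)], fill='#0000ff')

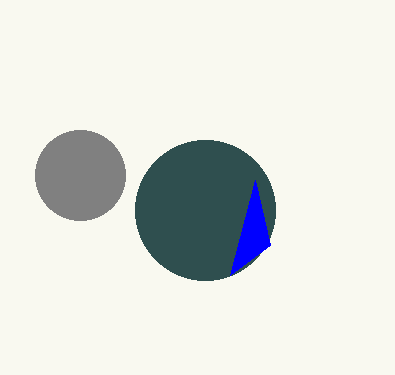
cx_1 = 205, cy_1 = 210, r_1 = 70, cx_2 = 80, cy_2 = 175, r_2 = 45, y2_3 = 180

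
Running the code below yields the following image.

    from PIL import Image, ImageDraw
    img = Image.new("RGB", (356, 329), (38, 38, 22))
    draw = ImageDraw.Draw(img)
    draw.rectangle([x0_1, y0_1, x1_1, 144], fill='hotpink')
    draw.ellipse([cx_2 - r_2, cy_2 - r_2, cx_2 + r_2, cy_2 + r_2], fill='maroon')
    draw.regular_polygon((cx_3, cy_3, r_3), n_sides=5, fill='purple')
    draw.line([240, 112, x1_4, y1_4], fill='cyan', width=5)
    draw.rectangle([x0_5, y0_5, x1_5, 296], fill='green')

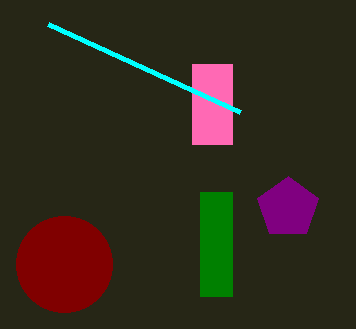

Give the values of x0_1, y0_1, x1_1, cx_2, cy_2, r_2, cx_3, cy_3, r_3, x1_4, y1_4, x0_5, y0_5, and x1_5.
x0_1 = 192
y0_1 = 64
x1_1 = 232
cx_2 = 64
cy_2 = 264
r_2 = 48
cx_3 = 288
cy_3 = 208
r_3 = 32
x1_4 = 48
y1_4 = 24
x0_5 = 200
y0_5 = 192
x1_5 = 232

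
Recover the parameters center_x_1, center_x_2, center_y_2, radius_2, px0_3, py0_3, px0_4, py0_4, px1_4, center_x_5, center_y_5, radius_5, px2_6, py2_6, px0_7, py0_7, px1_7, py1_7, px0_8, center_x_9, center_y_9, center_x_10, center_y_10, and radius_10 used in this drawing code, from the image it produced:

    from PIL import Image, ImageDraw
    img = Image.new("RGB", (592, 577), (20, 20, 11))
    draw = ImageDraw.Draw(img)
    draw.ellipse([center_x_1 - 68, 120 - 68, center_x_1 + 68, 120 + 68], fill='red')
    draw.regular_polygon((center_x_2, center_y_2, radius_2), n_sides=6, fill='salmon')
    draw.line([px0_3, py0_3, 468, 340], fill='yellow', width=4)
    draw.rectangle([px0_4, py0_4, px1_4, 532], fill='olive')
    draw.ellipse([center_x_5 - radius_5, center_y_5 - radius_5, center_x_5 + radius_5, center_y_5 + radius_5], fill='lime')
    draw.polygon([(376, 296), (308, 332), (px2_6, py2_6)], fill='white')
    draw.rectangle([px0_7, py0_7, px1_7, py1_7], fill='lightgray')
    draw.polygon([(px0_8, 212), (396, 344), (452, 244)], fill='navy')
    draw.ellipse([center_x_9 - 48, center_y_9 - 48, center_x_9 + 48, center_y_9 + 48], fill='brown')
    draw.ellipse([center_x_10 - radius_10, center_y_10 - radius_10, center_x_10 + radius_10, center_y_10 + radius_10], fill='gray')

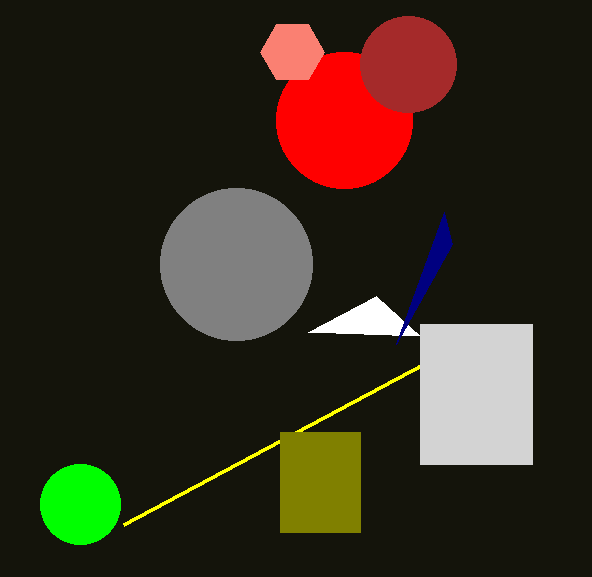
center_x_1 = 344, center_x_2 = 292, center_y_2 = 52, radius_2 = 32, px0_3 = 124, py0_3 = 524, px0_4 = 280, py0_4 = 432, px1_4 = 360, center_x_5 = 80, center_y_5 = 504, radius_5 = 40, px2_6 = 420, py2_6 = 336, px0_7 = 420, py0_7 = 324, px1_7 = 532, py1_7 = 464, px0_8 = 444, center_x_9 = 408, center_y_9 = 64, center_x_10 = 236, center_y_10 = 264, radius_10 = 76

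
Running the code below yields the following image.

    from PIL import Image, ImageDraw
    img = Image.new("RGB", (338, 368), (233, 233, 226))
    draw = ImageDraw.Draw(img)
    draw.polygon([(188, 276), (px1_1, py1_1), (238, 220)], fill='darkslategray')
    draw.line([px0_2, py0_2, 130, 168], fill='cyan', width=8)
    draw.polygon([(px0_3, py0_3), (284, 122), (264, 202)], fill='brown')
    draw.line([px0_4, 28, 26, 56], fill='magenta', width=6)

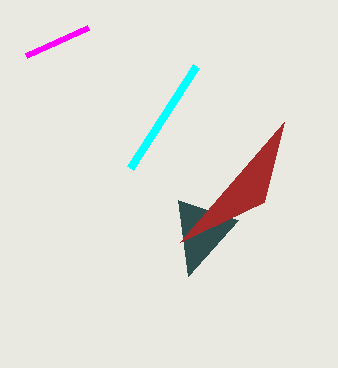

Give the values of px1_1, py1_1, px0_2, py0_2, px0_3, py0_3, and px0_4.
px1_1 = 178, py1_1 = 200, px0_2 = 196, py0_2 = 66, px0_3 = 180, py0_3 = 242, px0_4 = 88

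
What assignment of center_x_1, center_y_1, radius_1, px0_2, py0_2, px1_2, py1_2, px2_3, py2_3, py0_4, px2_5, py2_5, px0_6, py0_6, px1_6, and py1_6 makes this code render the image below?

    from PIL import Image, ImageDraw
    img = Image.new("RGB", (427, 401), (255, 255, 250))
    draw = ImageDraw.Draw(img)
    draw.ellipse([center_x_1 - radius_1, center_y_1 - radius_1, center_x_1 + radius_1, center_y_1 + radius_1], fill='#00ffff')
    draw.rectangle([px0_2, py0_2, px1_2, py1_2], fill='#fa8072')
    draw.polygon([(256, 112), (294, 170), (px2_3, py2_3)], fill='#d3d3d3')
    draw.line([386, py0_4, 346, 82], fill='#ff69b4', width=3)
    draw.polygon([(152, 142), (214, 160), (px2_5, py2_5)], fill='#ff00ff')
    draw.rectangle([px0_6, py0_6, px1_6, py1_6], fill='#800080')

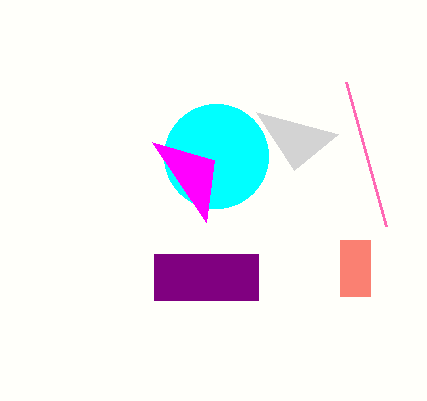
center_x_1 = 216; center_y_1 = 156; radius_1 = 52; px0_2 = 340; py0_2 = 240; px1_2 = 370; py1_2 = 296; px2_3 = 338; py2_3 = 134; py0_4 = 226; px2_5 = 206; py2_5 = 222; px0_6 = 154; py0_6 = 254; px1_6 = 258; py1_6 = 300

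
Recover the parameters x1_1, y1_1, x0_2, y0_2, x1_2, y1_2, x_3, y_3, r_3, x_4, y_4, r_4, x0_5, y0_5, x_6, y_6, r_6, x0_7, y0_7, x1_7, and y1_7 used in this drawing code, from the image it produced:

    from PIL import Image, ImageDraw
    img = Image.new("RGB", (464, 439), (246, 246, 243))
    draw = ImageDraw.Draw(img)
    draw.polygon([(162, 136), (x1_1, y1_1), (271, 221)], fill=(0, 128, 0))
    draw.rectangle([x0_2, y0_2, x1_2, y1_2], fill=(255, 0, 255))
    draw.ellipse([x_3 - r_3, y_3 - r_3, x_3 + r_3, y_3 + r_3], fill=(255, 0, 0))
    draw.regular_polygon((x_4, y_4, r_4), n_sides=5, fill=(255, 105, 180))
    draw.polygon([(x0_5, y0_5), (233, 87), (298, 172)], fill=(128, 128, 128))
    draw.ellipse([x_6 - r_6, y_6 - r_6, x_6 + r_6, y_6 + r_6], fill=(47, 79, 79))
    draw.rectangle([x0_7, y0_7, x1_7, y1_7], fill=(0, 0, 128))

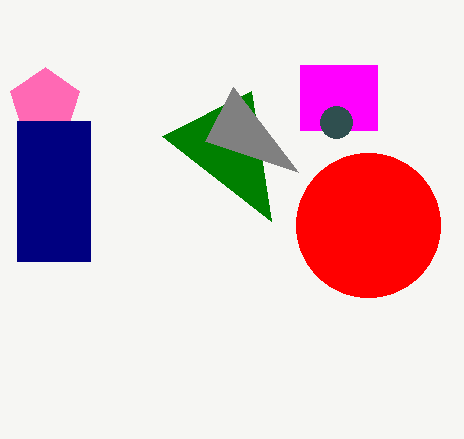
x1_1 = 251; y1_1 = 91; x0_2 = 300; y0_2 = 65; x1_2 = 377; y1_2 = 130; x_3 = 368; y_3 = 225; r_3 = 72; x_4 = 45; y_4 = 103; r_4 = 36; x0_5 = 205; y0_5 = 141; x_6 = 336; y_6 = 122; r_6 = 16; x0_7 = 17; y0_7 = 121; x1_7 = 90; y1_7 = 261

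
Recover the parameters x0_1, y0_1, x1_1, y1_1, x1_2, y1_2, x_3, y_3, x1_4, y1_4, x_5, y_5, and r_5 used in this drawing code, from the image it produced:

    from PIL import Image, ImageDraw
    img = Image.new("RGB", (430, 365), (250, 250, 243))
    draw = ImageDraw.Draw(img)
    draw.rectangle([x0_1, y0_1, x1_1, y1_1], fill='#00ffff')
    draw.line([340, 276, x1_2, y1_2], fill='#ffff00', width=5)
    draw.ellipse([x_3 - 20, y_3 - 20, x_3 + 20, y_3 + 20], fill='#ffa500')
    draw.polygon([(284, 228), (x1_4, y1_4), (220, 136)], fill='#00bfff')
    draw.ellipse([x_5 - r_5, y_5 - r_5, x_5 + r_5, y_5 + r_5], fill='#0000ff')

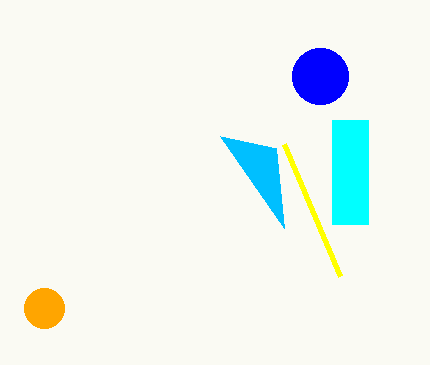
x0_1 = 332
y0_1 = 120
x1_1 = 368
y1_1 = 224
x1_2 = 284
y1_2 = 144
x_3 = 44
y_3 = 308
x1_4 = 276
y1_4 = 148
x_5 = 320
y_5 = 76
r_5 = 28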